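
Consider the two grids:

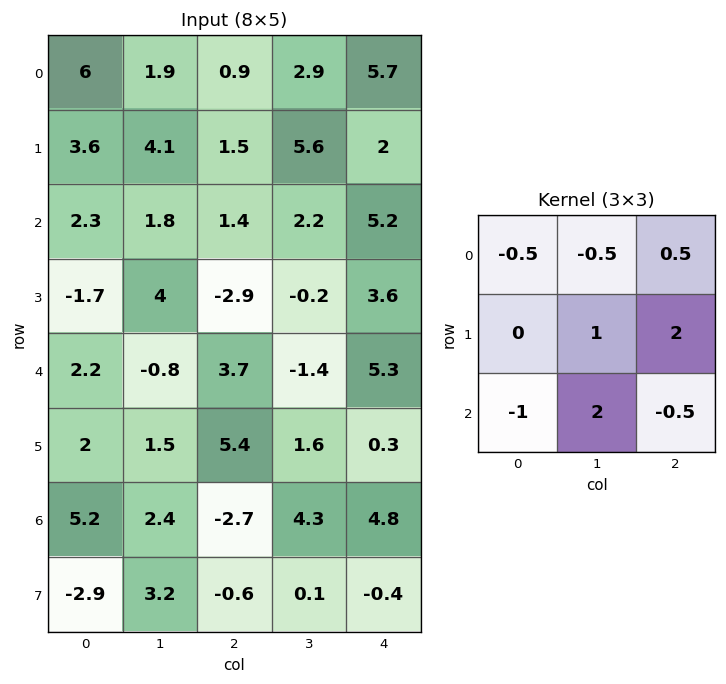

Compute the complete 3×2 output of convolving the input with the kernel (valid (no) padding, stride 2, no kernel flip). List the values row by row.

Output[0,0]: The receptive field on the input at this output position is [6 1.9 0.9 / 3.6 4.1 1.5 / 2.3 1.8 1.4]. Elementwise product with the kernel and sum: 6·-0.5 + 1.9·-0.5 + 0.9·0.5 + 4.1·1 + 1.5·2 + 2.3·-1 + 1.8·2 + 1.4·-0.5.
Output[0,1]: The receptive field on the input at this output position is [0.9 2.9 5.7 / 1.5 5.6 2 / 1.4 2.2 5.2]. Elementwise product with the kernel and sum: 0.9·-0.5 + 2.9·-0.5 + 5.7·0.5 + 5.6·1 + 2·2 + 1.4·-1 + 2.2·2 + 5.2·-0.5.

4.2 10.95
-8.8 -1.35
14.4 12.6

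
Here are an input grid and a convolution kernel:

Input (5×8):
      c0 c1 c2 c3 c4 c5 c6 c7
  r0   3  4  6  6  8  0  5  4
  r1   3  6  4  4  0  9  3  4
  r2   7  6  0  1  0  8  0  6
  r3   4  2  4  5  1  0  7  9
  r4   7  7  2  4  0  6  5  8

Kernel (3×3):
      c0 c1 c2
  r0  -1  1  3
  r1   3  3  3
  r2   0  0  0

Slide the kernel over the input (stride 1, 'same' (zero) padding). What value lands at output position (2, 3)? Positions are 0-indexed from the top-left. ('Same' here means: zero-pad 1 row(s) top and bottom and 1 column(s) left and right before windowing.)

The receptive field on the zero-padded input at this output position is [4 4 0 / 0 1 0 / 4 5 1]. Elementwise product with the kernel and sum: 4·-1 + 4·1 + 0·3 + 0·3 + 1·3 + 0·3.

3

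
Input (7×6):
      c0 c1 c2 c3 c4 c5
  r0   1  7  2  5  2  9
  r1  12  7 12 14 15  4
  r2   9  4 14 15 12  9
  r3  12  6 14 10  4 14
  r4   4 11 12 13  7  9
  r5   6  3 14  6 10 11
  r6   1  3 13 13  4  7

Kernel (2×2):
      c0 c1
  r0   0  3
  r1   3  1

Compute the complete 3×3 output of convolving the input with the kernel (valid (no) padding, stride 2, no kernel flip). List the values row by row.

Output[0,0]: The receptive field on the input at this output position is [1 7 / 12 7]. Elementwise product with the kernel and sum: 7·3 + 12·3 + 7·1.

64 65 76
54 97 53
54 87 68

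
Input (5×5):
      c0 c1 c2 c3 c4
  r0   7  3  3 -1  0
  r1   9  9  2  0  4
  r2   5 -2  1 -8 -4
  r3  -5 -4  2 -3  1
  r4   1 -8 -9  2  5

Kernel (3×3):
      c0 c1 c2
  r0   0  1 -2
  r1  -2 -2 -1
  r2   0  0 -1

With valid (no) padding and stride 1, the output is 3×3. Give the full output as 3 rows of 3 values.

Output[0,0]: The receptive field on the input at this output position is [7 3 3 / 9 9 2 / 5 -2 1]. Elementwise product with the kernel and sum: 3·1 + 3·-2 + 9·-2 + 9·-2 + 2·-1 + 1·-1.
Output[0,1]: The receptive field on the input at this output position is [3 3 -1 / 9 2 0 / -2 1 -8]. Elementwise product with the kernel and sum: 3·1 + -1·-2 + 9·-2 + 2·-2 + 0·-1 + -8·-1.

-42 -9 -5
-4 15 9
21 22 -4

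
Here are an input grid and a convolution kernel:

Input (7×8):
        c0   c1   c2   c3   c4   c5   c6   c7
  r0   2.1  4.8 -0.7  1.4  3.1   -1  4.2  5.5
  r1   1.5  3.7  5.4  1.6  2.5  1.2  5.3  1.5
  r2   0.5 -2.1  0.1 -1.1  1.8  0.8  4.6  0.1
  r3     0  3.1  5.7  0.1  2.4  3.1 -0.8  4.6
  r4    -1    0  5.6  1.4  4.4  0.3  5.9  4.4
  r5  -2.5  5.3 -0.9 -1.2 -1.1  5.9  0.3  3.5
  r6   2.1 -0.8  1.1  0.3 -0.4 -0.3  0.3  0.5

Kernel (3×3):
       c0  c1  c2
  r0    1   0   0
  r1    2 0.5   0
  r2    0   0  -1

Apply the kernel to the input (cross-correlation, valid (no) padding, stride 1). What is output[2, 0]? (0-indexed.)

-3.55

The receptive field on the input at this output position is [0.5 -2.1 0.1 / 0 3.1 5.7 / -1 0 5.6]. Elementwise product with the kernel and sum: 0.5·1 + 0·2 + 3.1·0.5 + 5.6·-1.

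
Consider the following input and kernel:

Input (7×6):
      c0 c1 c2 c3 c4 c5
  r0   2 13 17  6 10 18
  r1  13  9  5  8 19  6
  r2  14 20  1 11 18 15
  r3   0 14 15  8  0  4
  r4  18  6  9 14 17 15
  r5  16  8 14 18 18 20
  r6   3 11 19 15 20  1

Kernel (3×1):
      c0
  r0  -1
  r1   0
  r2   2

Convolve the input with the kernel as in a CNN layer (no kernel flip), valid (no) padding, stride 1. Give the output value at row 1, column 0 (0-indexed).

The receptive field on the input at this output position is [13 / 14 / 0]. Elementwise product with the kernel and sum: 13·-1 + 0·2.

-13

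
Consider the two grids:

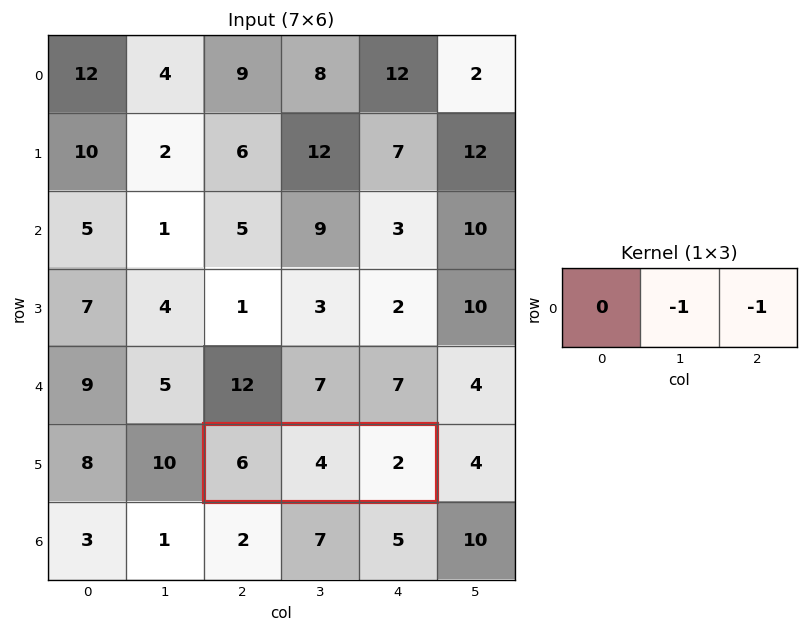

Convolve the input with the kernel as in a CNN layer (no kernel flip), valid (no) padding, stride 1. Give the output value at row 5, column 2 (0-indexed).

-6

The receptive field on the input at this output position is [6 4 2]. Elementwise product with the kernel and sum: 4·-1 + 2·-1.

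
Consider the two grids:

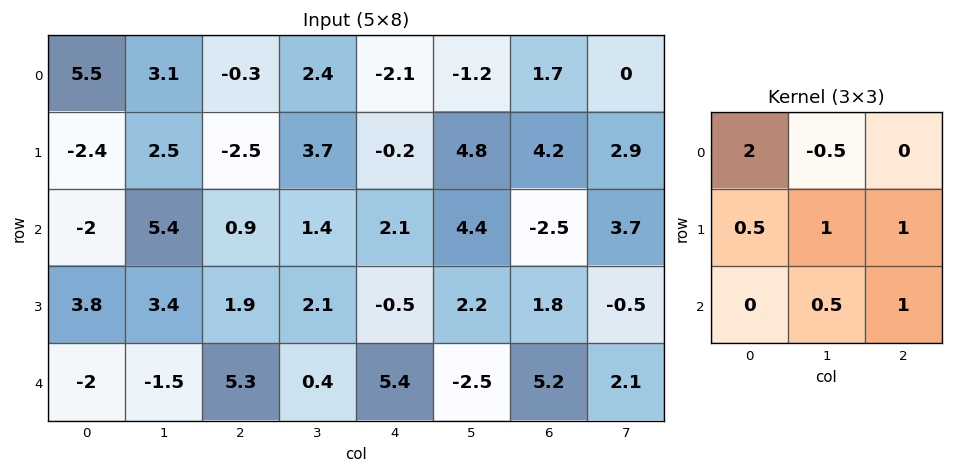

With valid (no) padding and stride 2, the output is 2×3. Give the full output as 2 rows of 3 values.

Output[0,0]: The receptive field on the input at this output position is [5.5 3.1 -0.3 / -2.4 2.5 -2.5 / -2 5.4 0.9]. Elementwise product with the kernel and sum: 5.5·2 + 3.1·-0.5 + -2.4·0.5 + 2.5·1 + -2.5·1 + 5.4·0.5 + 0.9·1.

11.85 3.25 5
5.05 9.25 9.7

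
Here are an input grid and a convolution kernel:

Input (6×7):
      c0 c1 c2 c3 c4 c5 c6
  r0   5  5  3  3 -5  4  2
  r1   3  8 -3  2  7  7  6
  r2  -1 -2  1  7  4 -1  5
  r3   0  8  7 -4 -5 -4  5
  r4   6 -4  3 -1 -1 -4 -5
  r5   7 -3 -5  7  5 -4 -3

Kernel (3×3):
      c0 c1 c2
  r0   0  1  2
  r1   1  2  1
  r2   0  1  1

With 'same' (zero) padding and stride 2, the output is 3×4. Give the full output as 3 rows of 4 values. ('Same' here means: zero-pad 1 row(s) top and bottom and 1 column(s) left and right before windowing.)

Output[0,0]: The receptive field on the zero-padded input at this output position is [0 0 0 / 0 5 5 / 0 3 8]. Elementwise product with the kernel and sum: 0·1 + 0·2 + 0·1 + 5·2 + 5·1 + 3·1 + 8·1.

26 13 11 14
23 11 26 20
28 2 -19 -12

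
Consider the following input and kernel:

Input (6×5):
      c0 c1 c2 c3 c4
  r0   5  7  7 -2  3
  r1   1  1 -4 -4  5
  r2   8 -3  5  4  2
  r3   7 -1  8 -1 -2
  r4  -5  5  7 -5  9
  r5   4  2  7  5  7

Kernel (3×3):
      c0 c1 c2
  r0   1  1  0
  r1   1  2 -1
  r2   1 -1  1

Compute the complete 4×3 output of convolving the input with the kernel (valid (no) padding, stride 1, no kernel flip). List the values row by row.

Output[0,0]: The receptive field on the input at this output position is [5 7 7 / 1 1 -4 / 8 -3 5]. Elementwise product with the kernel and sum: 5·1 + 7·1 + 1·1 + 1·2 + -4·-1 + 8·1 + -3·-1 + 5·1.

35 7 -9
15 -10 10
-1 11 38
13 31 4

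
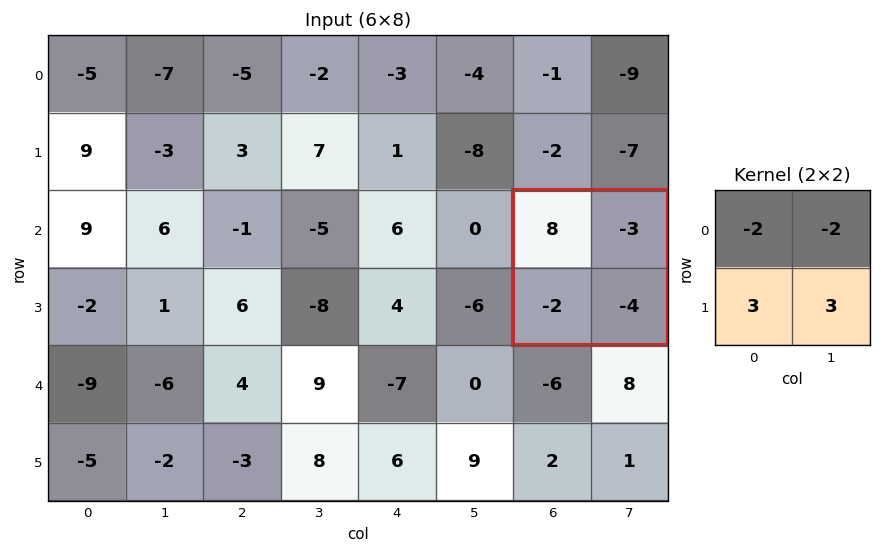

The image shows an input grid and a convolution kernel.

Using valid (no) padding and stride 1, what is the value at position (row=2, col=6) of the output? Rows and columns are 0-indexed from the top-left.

The receptive field on the input at this output position is [8 -3 / -2 -4]. Elementwise product with the kernel and sum: 8·-2 + -3·-2 + -2·3 + -4·3.

-28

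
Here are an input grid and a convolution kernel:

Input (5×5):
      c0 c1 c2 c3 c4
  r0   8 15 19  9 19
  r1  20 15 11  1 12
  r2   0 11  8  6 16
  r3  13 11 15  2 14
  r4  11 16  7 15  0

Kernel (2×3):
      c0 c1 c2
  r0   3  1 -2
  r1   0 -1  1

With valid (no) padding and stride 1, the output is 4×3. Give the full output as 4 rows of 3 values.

-3 36 39
50 52 20
-1 16 10
11 52 4

Output[0,0]: The receptive field on the input at this output position is [8 15 19 / 20 15 11]. Elementwise product with the kernel and sum: 8·3 + 15·1 + 19·-2 + 15·-1 + 11·1.
Output[0,1]: The receptive field on the input at this output position is [15 19 9 / 15 11 1]. Elementwise product with the kernel and sum: 15·3 + 19·1 + 9·-2 + 11·-1 + 1·1.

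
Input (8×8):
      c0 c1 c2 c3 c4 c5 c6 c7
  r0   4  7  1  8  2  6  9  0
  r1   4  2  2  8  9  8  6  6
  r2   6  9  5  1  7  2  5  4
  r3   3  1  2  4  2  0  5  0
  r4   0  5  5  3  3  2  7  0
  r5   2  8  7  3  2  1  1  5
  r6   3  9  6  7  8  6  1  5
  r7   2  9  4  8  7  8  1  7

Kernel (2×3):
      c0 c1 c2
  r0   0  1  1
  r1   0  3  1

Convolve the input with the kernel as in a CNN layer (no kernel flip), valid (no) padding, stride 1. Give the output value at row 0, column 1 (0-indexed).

23

The receptive field on the input at this output position is [7 1 8 / 2 2 8]. Elementwise product with the kernel and sum: 1·1 + 8·1 + 2·3 + 8·1.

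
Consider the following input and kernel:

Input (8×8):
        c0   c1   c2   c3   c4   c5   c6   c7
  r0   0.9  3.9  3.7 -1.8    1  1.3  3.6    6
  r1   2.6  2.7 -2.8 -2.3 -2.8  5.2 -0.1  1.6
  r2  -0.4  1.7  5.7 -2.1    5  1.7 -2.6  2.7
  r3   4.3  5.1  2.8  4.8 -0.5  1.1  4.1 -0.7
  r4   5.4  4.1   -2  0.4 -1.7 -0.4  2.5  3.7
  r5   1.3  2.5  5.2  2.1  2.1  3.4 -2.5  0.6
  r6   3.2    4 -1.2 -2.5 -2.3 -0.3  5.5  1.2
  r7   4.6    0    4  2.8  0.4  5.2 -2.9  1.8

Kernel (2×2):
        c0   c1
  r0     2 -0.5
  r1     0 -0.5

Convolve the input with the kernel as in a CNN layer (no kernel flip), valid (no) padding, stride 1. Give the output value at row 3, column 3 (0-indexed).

10.7

The receptive field on the input at this output position is [4.8 -0.5 / 0.4 -1.7]. Elementwise product with the kernel and sum: 4.8·2 + -0.5·-0.5 + -1.7·-0.5.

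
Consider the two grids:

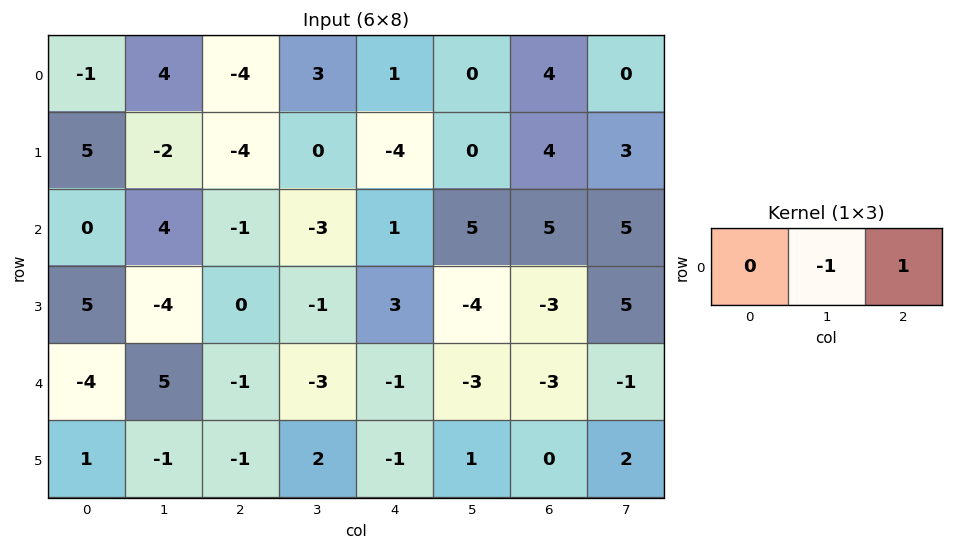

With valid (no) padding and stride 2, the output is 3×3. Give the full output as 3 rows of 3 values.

-8 -2 4
-5 4 0
-6 2 0

Output[0,0]: The receptive field on the input at this output position is [-1 4 -4]. Elementwise product with the kernel and sum: 4·-1 + -4·1.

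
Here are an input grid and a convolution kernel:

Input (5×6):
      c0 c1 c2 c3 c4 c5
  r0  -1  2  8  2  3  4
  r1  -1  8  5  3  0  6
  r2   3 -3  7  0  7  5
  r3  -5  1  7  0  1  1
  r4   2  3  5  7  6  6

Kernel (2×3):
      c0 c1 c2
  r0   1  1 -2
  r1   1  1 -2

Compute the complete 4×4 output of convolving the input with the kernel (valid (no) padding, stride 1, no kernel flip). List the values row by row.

-18 13 12 -12
-17 11 1 -12
-32 12 -2 -4
-23 2 5 0

Output[0,0]: The receptive field on the input at this output position is [-1 2 8 / -1 8 5]. Elementwise product with the kernel and sum: -1·1 + 2·1 + 8·-2 + -1·1 + 8·1 + 5·-2.
Output[0,1]: The receptive field on the input at this output position is [2 8 2 / 8 5 3]. Elementwise product with the kernel and sum: 2·1 + 8·1 + 2·-2 + 8·1 + 5·1 + 3·-2.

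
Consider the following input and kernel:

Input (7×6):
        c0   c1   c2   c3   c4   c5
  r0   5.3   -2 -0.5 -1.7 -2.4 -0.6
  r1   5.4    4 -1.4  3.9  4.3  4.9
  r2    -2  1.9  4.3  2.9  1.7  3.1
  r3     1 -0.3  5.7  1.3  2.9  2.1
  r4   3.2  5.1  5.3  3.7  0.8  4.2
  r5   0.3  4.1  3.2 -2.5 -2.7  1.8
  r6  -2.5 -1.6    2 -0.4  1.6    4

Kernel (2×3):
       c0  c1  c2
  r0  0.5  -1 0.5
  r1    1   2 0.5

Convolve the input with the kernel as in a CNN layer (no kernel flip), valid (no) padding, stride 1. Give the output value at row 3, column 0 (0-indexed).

19.7

The receptive field on the input at this output position is [1 -0.3 5.7 / 3.2 5.1 5.3]. Elementwise product with the kernel and sum: 1·0.5 + -0.3·-1 + 5.7·0.5 + 3.2·1 + 5.1·2 + 5.3·0.5.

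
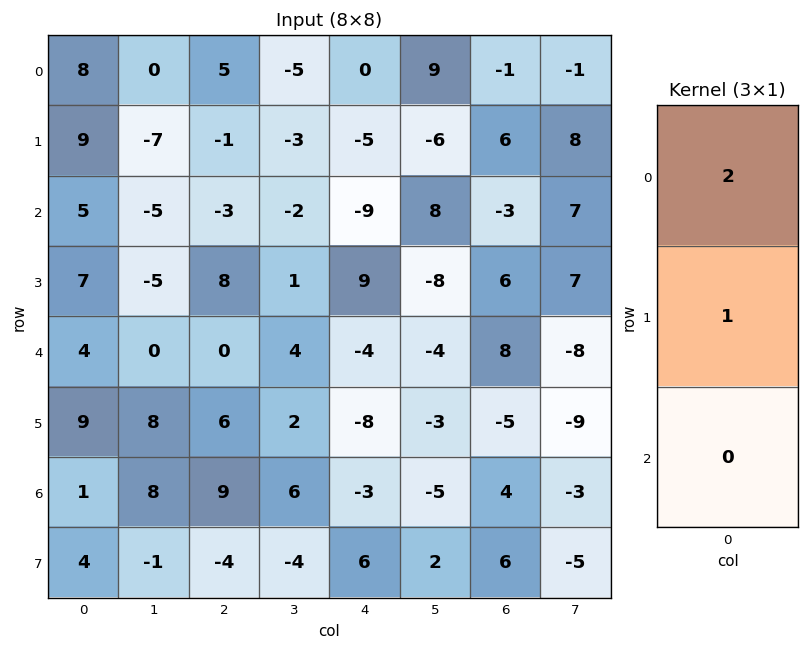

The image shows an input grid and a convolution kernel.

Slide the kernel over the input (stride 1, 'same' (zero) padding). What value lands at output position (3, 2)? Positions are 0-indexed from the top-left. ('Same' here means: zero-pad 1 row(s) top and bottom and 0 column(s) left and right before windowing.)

2

The receptive field on the zero-padded input at this output position is [-3 / 8 / 0]. Elementwise product with the kernel and sum: -3·2 + 8·1.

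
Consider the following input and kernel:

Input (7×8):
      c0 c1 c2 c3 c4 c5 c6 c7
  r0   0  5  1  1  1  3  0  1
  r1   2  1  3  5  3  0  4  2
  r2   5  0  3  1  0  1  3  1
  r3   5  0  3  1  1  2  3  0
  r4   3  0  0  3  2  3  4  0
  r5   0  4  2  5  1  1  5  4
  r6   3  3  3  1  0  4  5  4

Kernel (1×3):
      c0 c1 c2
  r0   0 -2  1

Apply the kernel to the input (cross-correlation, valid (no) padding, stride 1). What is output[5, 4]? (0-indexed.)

3

The receptive field on the input at this output position is [1 1 5]. Elementwise product with the kernel and sum: 1·-2 + 5·1.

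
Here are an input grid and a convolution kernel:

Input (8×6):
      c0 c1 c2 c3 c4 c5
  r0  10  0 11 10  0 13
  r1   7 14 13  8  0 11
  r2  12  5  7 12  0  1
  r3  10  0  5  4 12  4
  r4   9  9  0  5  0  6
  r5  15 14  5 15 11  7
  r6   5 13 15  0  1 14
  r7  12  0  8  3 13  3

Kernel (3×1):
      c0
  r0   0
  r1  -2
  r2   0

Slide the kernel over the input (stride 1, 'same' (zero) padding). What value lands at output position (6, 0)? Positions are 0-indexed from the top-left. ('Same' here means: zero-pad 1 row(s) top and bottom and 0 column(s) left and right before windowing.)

The receptive field on the zero-padded input at this output position is [15 / 5 / 12]. Elementwise product with the kernel and sum: 5·-2.

-10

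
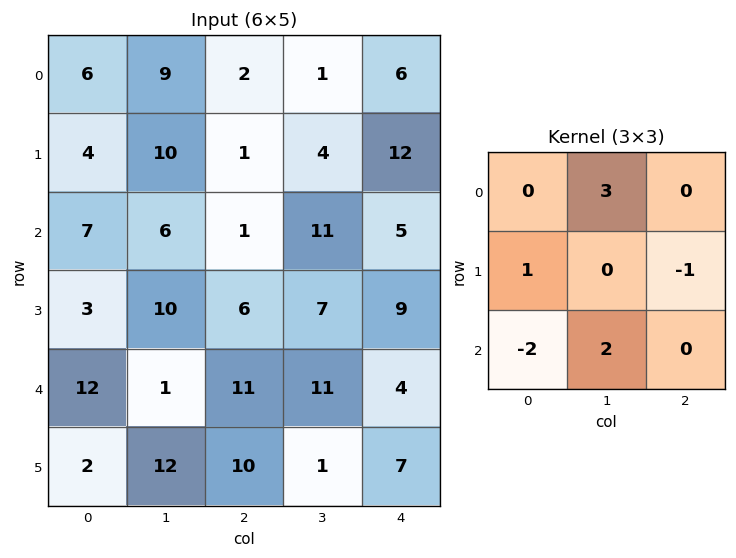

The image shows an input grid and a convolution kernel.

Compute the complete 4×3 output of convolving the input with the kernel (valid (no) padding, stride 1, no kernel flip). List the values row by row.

Output[0,0]: The receptive field on the input at this output position is [6 9 2 / 4 10 1 / 7 6 1]. Elementwise product with the kernel and sum: 9·3 + 4·1 + 1·-1 + 7·-2 + 6·2.
Output[0,1]: The receptive field on the input at this output position is [9 2 1 / 10 1 4 / 6 1 11]. Elementwise product with the kernel and sum: 2·3 + 10·1 + 4·-1 + 6·-2 + 1·2.

28 2 12
50 -10 10
-7 26 30
51 4 10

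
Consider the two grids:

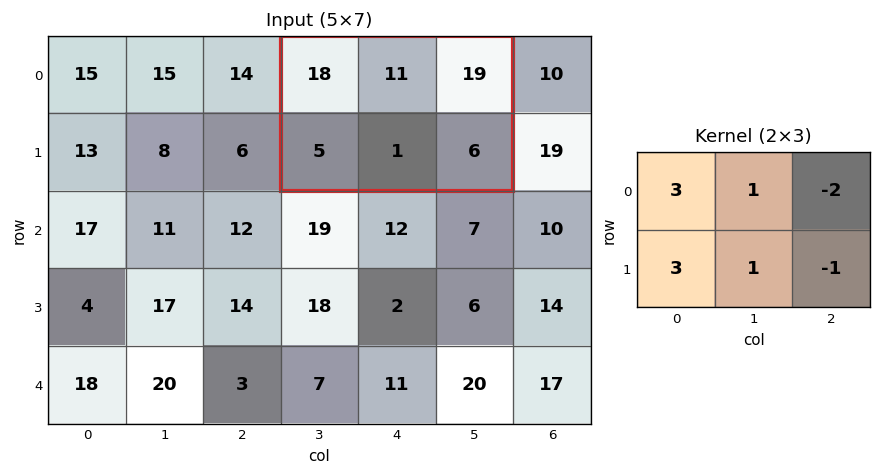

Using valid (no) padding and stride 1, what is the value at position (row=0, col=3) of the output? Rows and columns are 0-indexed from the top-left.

37

The receptive field on the input at this output position is [18 11 19 / 5 1 6]. Elementwise product with the kernel and sum: 18·3 + 11·1 + 19·-2 + 5·3 + 1·1 + 6·-1.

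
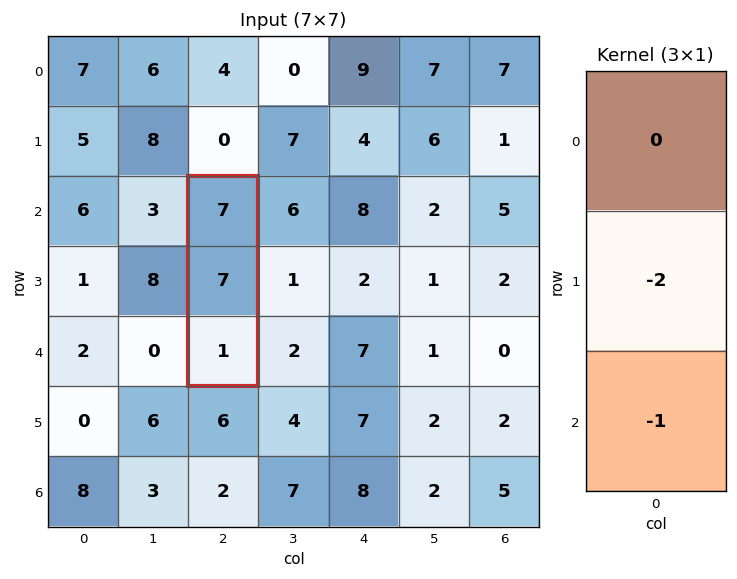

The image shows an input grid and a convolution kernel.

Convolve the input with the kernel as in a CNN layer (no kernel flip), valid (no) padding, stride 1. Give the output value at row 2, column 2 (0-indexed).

The receptive field on the input at this output position is [7 / 7 / 1]. Elementwise product with the kernel and sum: 7·-2 + 1·-1.

-15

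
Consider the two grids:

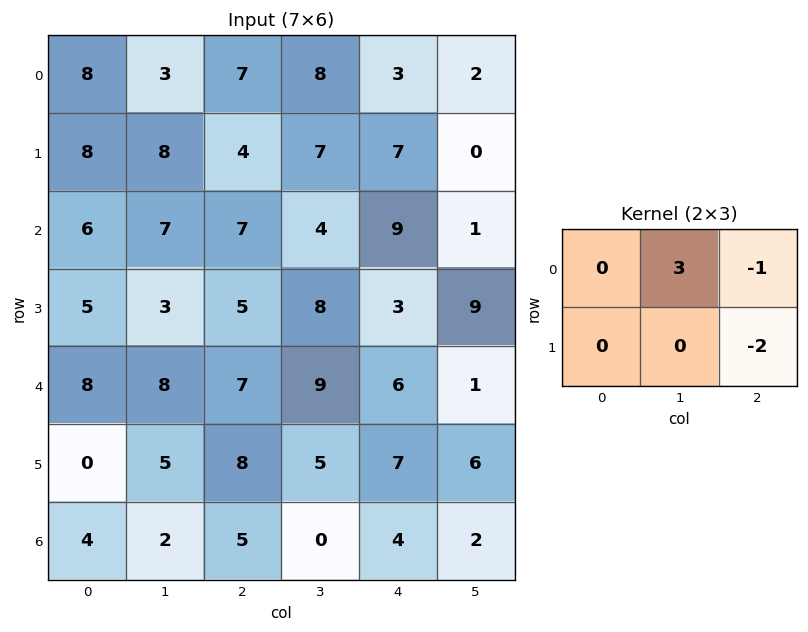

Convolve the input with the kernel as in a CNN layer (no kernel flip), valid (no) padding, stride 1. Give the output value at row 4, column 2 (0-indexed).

The receptive field on the input at this output position is [7 9 6 / 8 5 7]. Elementwise product with the kernel and sum: 9·3 + 6·-1 + 7·-2.

7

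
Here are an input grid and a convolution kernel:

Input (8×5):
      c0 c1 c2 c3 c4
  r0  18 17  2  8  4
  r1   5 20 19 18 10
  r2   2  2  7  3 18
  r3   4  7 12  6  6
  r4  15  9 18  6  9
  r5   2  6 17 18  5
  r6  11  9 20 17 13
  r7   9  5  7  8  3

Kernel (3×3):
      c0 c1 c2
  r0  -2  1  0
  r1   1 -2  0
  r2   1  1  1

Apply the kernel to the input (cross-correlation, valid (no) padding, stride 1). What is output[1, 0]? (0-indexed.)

31

The receptive field on the input at this output position is [5 20 19 / 2 2 7 / 4 7 12]. Elementwise product with the kernel and sum: 5·-2 + 20·1 + 2·1 + 2·-2 + 4·1 + 7·1 + 12·1.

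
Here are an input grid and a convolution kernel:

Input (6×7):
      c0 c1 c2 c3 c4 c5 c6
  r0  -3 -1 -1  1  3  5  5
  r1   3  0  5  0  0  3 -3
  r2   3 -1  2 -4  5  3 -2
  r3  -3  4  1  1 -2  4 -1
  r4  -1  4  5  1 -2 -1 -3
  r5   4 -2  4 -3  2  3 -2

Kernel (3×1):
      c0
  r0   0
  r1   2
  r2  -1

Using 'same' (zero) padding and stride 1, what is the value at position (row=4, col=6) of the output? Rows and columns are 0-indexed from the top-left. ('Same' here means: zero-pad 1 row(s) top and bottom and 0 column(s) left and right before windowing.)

-4

The receptive field on the zero-padded input at this output position is [-1 / -3 / -2]. Elementwise product with the kernel and sum: -3·2 + -2·-1.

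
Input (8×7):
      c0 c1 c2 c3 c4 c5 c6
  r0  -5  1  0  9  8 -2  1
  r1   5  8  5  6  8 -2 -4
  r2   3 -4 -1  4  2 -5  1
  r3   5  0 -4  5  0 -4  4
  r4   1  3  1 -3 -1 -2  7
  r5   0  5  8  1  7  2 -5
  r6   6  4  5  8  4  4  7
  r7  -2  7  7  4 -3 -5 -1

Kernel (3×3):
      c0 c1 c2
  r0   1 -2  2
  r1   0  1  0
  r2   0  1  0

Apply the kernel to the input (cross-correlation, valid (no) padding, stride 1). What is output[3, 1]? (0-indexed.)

The receptive field on the input at this output position is [0 -4 5 / 3 1 -3 / 5 8 1]. Elementwise product with the kernel and sum: 0·1 + -4·-2 + 5·2 + 1·1 + 8·1.

27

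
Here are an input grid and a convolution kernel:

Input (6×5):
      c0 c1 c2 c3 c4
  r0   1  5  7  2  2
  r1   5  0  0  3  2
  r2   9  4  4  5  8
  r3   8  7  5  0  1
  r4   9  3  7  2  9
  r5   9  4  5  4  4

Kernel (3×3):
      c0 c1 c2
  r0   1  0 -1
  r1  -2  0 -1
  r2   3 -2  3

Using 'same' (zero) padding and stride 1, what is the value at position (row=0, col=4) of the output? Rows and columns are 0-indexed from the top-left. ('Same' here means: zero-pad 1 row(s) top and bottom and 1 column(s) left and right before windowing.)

The receptive field on the zero-padded input at this output position is [0 0 0 / 2 2 0 / 3 2 0]. Elementwise product with the kernel and sum: 0·1 + 0·-1 + 2·-2 + 0·-1 + 3·3 + 2·-2 + 0·3.

1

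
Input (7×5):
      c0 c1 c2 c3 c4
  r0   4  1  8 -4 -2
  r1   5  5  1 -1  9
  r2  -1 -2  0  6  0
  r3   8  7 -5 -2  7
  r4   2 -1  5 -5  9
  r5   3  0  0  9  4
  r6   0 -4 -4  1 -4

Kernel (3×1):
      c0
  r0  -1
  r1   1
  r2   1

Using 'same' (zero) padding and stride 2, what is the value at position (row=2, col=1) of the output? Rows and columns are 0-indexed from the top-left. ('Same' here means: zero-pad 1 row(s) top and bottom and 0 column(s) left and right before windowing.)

The receptive field on the zero-padded input at this output position is [-5 / 5 / 0]. Elementwise product with the kernel and sum: -5·-1 + 5·1 + 0·1.

10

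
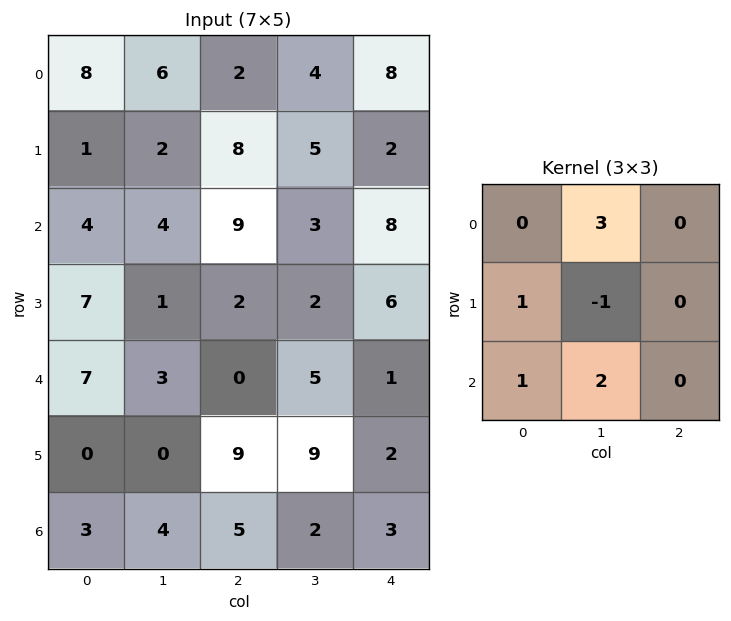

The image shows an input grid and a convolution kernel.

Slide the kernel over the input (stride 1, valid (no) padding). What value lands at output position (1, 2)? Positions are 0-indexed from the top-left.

The receptive field on the input at this output position is [8 5 2 / 9 3 8 / 2 2 6]. Elementwise product with the kernel and sum: 5·3 + 9·1 + 3·-1 + 2·1 + 2·2.

27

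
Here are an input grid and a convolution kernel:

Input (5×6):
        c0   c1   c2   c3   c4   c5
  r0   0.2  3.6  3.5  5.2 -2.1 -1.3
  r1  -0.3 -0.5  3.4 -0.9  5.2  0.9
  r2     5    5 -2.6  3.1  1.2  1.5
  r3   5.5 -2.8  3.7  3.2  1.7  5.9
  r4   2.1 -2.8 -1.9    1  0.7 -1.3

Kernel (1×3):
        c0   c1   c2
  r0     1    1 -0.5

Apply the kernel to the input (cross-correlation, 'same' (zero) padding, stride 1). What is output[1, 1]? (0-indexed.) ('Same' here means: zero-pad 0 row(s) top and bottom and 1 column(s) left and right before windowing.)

The receptive field on the zero-padded input at this output position is [-0.3 -0.5 3.4]. Elementwise product with the kernel and sum: -0.3·1 + -0.5·1 + 3.4·-0.5.

-2.5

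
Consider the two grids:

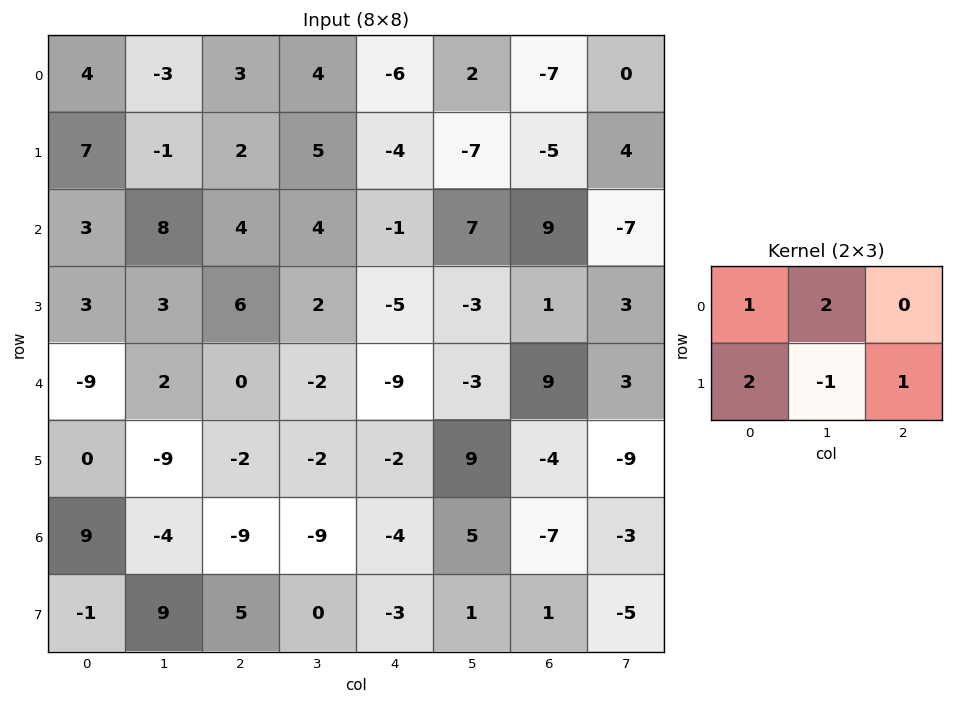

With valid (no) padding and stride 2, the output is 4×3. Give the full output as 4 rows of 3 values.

Output[0,0]: The receptive field on the input at this output position is [4 -3 3 / 7 -1 2]. Elementwise product with the kernel and sum: 4·1 + -3·2 + 7·2 + -1·-1 + 2·1.
Output[0,1]: The receptive field on the input at this output position is [3 4 -6 / 2 5 -4]. Elementwise product with the kernel and sum: 3·1 + 4·2 + 2·2 + 5·-1 + -4·1.

15 6 -8
28 17 7
2 -8 -32
-5 -20 0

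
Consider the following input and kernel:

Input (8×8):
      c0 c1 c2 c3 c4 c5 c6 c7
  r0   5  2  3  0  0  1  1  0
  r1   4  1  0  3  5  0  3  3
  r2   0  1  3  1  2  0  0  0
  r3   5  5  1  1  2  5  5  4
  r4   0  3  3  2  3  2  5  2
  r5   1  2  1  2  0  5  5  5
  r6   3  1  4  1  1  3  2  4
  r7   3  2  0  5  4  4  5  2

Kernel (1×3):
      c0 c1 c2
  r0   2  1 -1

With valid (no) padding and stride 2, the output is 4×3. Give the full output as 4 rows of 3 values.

Output[0,0]: The receptive field on the input at this output position is [5 2 3]. Elementwise product with the kernel and sum: 5·2 + 2·1 + 3·-1.

9 6 0
-2 5 4
0 5 3
3 8 3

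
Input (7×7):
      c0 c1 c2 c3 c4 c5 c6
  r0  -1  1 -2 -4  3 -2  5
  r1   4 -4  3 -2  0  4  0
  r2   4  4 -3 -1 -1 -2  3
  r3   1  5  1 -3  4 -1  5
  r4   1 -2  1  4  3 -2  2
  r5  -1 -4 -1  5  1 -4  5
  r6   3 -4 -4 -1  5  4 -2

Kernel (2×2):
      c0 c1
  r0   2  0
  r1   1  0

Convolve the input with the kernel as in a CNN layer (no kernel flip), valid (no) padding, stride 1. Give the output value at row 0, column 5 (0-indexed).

0

The receptive field on the input at this output position is [-2 5 / 4 0]. Elementwise product with the kernel and sum: -2·2 + 4·1.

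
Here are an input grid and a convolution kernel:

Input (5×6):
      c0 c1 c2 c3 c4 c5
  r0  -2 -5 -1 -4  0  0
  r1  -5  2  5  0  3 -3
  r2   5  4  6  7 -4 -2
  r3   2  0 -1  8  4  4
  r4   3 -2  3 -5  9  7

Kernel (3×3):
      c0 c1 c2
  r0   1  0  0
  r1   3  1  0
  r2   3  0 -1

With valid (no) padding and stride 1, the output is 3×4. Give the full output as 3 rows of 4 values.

Output[0,0]: The receptive field on the input at this output position is [-2 -5 -1 / -5 2 5 / 5 4 6]. Elementwise product with the kernel and sum: -2·1 + -5·3 + 2·1 + 5·3 + 6·-1.
Output[0,1]: The receptive field on the input at this output position is [-5 -1 -4 / 2 5 0 / 4 6 7]. Elementwise product with the kernel and sum: -5·1 + 2·3 + 5·1 + 4·3 + 7·-1.

-6 11 36 22
21 12 23 37
17 2 11 13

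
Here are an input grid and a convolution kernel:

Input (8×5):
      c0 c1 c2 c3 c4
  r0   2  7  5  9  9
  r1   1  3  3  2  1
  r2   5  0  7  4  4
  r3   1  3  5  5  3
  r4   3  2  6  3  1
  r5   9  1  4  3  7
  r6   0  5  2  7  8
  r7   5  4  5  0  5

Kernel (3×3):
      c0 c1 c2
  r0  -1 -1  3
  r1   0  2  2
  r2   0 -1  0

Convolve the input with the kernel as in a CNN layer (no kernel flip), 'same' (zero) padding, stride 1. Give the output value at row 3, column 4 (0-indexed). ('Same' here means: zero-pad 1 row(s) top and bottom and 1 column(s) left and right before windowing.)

-3

The receptive field on the zero-padded input at this output position is [4 4 0 / 5 3 0 / 3 1 0]. Elementwise product with the kernel and sum: 4·-1 + 4·-1 + 0·3 + 3·2 + 0·2 + 1·-1.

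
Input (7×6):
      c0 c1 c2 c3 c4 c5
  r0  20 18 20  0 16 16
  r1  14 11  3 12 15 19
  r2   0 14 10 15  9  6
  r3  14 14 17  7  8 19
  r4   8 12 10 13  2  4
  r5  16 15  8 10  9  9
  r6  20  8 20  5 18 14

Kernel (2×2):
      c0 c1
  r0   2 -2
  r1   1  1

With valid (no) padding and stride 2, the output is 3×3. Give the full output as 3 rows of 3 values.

29 55 34
0 14 33
23 12 14

Output[0,0]: The receptive field on the input at this output position is [20 18 / 14 11]. Elementwise product with the kernel and sum: 20·2 + 18·-2 + 14·1 + 11·1.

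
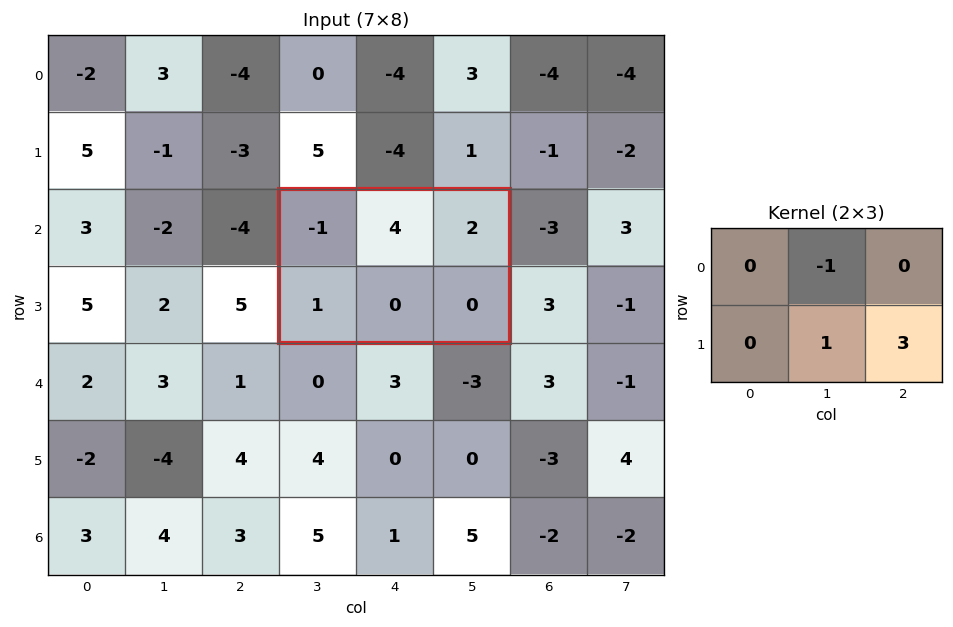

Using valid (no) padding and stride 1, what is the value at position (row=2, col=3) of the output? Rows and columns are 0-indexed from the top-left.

-4

The receptive field on the input at this output position is [-1 4 2 / 1 0 0]. Elementwise product with the kernel and sum: 4·-1 + 0·1 + 0·3.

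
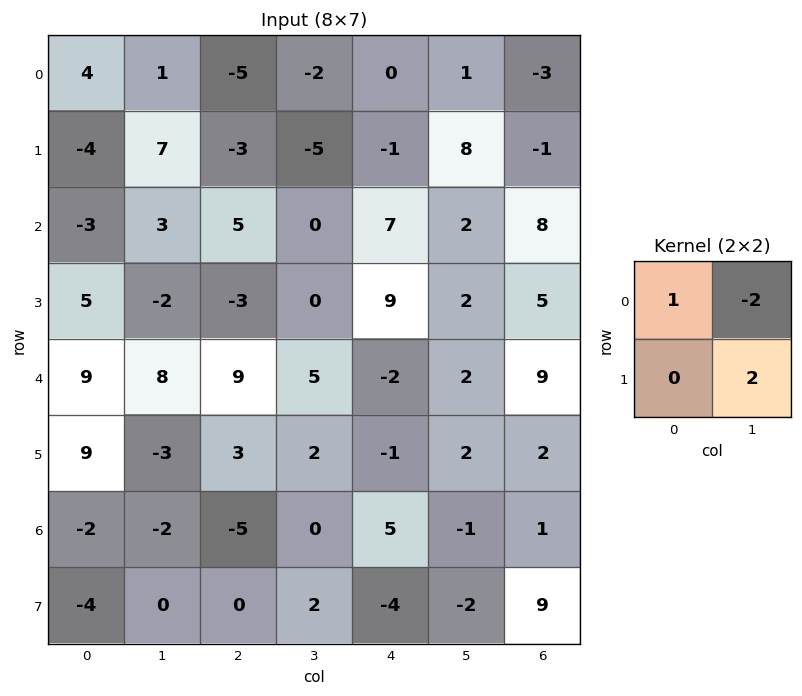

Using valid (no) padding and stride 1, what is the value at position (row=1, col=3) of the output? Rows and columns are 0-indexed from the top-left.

11

The receptive field on the input at this output position is [-5 -1 / 0 7]. Elementwise product with the kernel and sum: -5·1 + -1·-2 + 7·2.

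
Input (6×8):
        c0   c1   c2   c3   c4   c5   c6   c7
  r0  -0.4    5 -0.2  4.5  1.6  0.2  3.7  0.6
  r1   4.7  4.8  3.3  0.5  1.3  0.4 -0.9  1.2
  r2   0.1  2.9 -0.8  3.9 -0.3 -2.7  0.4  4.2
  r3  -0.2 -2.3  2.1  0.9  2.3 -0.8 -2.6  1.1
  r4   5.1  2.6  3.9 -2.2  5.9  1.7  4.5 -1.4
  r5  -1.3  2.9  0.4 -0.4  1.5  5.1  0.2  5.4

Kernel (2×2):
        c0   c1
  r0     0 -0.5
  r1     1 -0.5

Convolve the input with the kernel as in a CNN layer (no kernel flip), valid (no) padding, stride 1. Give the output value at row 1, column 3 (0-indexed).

3.4

The receptive field on the input at this output position is [0.5 1.3 / 3.9 -0.3]. Elementwise product with the kernel and sum: 1.3·-0.5 + 3.9·1 + -0.3·-0.5.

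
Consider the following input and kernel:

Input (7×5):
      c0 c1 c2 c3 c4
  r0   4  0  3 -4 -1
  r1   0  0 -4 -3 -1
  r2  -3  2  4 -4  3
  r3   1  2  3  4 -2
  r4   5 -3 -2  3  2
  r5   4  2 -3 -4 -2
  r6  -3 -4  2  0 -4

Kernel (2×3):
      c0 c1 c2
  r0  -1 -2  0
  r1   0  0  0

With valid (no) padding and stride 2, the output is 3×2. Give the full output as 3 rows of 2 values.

-4 5
-1 4
1 -4

Output[0,0]: The receptive field on the input at this output position is [4 0 3 / 0 0 -4]. Elementwise product with the kernel and sum: 4·-1 + 0·-2.
Output[0,1]: The receptive field on the input at this output position is [3 -4 -1 / -4 -3 -1]. Elementwise product with the kernel and sum: 3·-1 + -4·-2.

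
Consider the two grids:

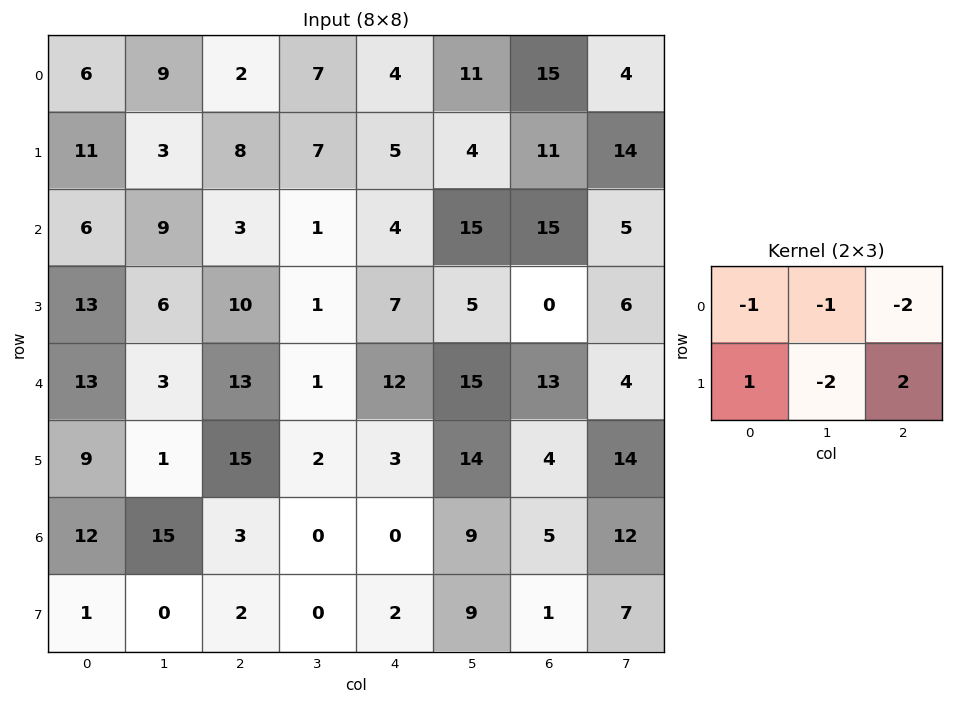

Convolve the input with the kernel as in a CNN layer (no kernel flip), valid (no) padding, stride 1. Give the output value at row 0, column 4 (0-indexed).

The receptive field on the input at this output position is [4 11 15 / 5 4 11]. Elementwise product with the kernel and sum: 4·-1 + 11·-1 + 15·-2 + 5·1 + 4·-2 + 11·2.

-26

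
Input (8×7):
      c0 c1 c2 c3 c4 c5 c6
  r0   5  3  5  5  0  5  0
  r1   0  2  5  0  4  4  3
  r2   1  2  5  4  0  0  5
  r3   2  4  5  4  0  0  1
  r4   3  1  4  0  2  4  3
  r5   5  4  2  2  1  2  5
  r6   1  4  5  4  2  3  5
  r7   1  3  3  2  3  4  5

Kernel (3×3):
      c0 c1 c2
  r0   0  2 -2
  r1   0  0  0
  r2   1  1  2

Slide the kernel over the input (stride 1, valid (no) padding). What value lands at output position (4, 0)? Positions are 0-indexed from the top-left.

The receptive field on the input at this output position is [3 1 4 / 5 4 2 / 1 4 5]. Elementwise product with the kernel and sum: 1·2 + 4·-2 + 1·1 + 4·1 + 5·2.

9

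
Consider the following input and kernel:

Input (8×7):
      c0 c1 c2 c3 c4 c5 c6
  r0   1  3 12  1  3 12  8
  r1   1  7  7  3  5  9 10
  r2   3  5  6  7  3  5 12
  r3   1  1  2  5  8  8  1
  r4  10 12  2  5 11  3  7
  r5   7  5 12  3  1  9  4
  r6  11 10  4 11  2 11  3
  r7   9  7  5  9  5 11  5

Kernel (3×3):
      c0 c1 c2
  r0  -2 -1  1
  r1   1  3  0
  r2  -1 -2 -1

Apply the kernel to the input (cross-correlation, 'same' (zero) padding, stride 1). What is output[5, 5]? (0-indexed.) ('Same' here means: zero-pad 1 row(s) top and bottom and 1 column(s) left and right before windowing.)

-17

The receptive field on the zero-padded input at this output position is [11 3 7 / 1 9 4 / 2 11 3]. Elementwise product with the kernel and sum: 11·-2 + 3·-1 + 7·1 + 1·1 + 9·3 + 2·-1 + 11·-2 + 3·-1.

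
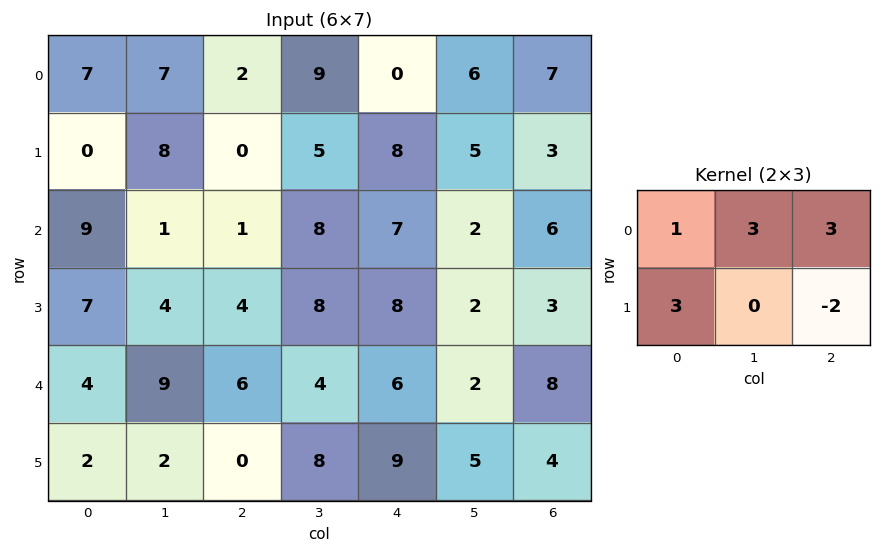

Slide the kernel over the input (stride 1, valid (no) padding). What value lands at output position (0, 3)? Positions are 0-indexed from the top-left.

The receptive field on the input at this output position is [9 0 6 / 5 8 5]. Elementwise product with the kernel and sum: 9·1 + 0·3 + 6·3 + 5·3 + 5·-2.

32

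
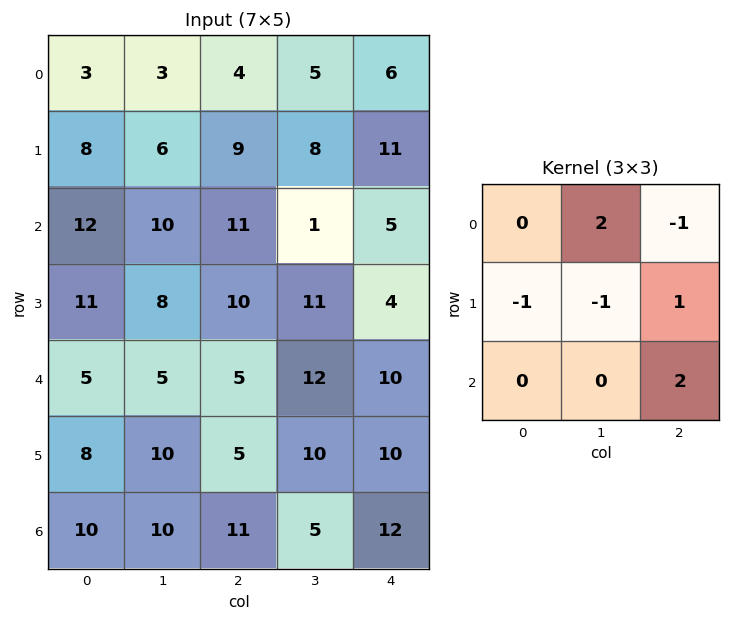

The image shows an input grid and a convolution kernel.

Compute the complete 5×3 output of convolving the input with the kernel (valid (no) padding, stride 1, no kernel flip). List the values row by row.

Output[0,0]: The receptive field on the input at this output position is [3 3 4 / 8 6 9 / 12 10 11]. Elementwise product with the kernel and sum: 3·2 + 4·-1 + 8·-1 + 6·-1 + 9·1 + 11·2.

19 -2 8
12 12 6
10 38 0
11 31 31
14 3 33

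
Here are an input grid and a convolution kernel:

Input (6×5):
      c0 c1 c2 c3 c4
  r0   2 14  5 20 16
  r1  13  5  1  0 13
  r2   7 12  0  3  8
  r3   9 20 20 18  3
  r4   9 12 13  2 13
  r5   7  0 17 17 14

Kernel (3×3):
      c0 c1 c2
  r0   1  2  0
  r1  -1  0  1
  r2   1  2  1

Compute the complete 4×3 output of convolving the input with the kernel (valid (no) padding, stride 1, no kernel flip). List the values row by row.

49 34 71
85 76 68
88 50 19
77 101 121

Output[0,0]: The receptive field on the input at this output position is [2 14 5 / 13 5 1 / 7 12 0]. Elementwise product with the kernel and sum: 2·1 + 14·2 + 13·-1 + 1·1 + 7·1 + 12·2 + 0·1.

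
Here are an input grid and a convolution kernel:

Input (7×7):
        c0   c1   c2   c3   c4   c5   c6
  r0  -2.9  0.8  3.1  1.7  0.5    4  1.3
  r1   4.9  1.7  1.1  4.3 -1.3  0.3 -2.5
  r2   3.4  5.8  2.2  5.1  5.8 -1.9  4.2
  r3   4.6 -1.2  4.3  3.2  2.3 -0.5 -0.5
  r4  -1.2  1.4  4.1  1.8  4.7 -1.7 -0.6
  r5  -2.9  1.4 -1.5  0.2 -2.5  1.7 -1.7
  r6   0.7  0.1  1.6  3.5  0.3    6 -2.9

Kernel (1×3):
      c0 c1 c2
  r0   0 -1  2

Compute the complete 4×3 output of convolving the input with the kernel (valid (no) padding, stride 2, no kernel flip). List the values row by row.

Output[0,0]: The receptive field on the input at this output position is [-2.9 0.8 3.1]. Elementwise product with the kernel and sum: 0.8·-1 + 3.1·2.

5.4 -0.7 -1.4
-1.4 6.5 10.3
6.8 7.6 0.5
3.1 -2.9 -11.8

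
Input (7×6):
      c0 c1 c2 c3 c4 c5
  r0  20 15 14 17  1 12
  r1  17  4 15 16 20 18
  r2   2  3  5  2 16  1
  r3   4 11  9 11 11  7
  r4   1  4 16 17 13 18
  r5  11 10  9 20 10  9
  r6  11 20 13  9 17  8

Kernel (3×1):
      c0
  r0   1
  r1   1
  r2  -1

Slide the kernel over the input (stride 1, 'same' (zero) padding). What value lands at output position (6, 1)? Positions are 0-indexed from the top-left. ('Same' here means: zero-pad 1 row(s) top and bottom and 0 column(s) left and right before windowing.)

The receptive field on the zero-padded input at this output position is [10 / 20 / 0]. Elementwise product with the kernel and sum: 10·1 + 20·1 + 0·-1.

30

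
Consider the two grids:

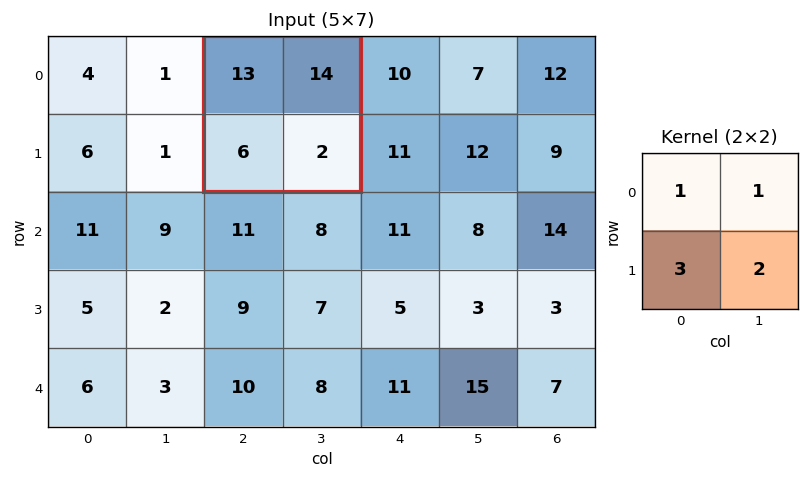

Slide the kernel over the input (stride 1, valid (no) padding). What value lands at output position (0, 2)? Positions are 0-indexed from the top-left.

49

The receptive field on the input at this output position is [13 14 / 6 2]. Elementwise product with the kernel and sum: 13·1 + 14·1 + 6·3 + 2·2.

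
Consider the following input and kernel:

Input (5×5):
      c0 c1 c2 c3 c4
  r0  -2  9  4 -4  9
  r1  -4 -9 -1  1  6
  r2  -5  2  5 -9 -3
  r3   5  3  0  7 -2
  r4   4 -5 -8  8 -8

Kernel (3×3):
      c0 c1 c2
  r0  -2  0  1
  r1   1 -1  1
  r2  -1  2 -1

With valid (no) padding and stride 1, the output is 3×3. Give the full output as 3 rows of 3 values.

Output[0,0]: The receptive field on the input at this output position is [-2 9 4 / -4 -9 -1 / -5 2 5]. Elementwise product with the kernel and sum: -2·-2 + 4·1 + -4·1 + -9·-1 + -1·1 + -5·-1 + 2·2 + 5·-1.
Output[0,1]: The receptive field on the input at this output position is [9 4 -4 / -9 -1 1 / 2 5 -9]. Elementwise product with the kernel and sum: 9·-2 + -4·1 + -9·1 + -1·-1 + 1·1 + 2·-1 + 5·2 + -9·-1.

16 -12 -15
6 -3 35
11 -22 10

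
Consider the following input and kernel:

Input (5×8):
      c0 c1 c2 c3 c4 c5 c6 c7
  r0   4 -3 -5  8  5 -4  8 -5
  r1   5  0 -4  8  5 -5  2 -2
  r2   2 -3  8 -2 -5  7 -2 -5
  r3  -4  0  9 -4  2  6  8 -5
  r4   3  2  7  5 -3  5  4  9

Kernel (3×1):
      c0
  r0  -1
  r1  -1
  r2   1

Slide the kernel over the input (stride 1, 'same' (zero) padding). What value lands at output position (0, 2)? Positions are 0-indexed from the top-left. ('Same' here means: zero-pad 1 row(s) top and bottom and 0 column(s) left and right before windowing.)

The receptive field on the zero-padded input at this output position is [0 / -5 / -4]. Elementwise product with the kernel and sum: 0·-1 + -5·-1 + -4·1.

1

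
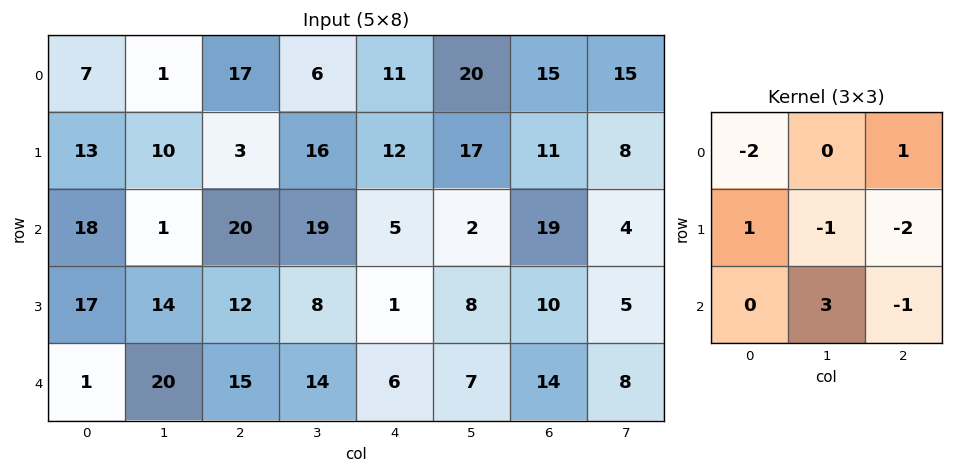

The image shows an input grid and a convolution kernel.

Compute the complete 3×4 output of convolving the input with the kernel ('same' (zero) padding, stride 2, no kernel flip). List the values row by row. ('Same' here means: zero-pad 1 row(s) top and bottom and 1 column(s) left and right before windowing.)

20 -35 -26 0
27 -33 -10 -26
-27 -43 -14 -34

Output[0,0]: The receptive field on the zero-padded input at this output position is [0 0 0 / 0 7 1 / 0 13 10]. Elementwise product with the kernel and sum: 0·-2 + 0·1 + 0·1 + 7·-1 + 1·-2 + 13·3 + 10·-1.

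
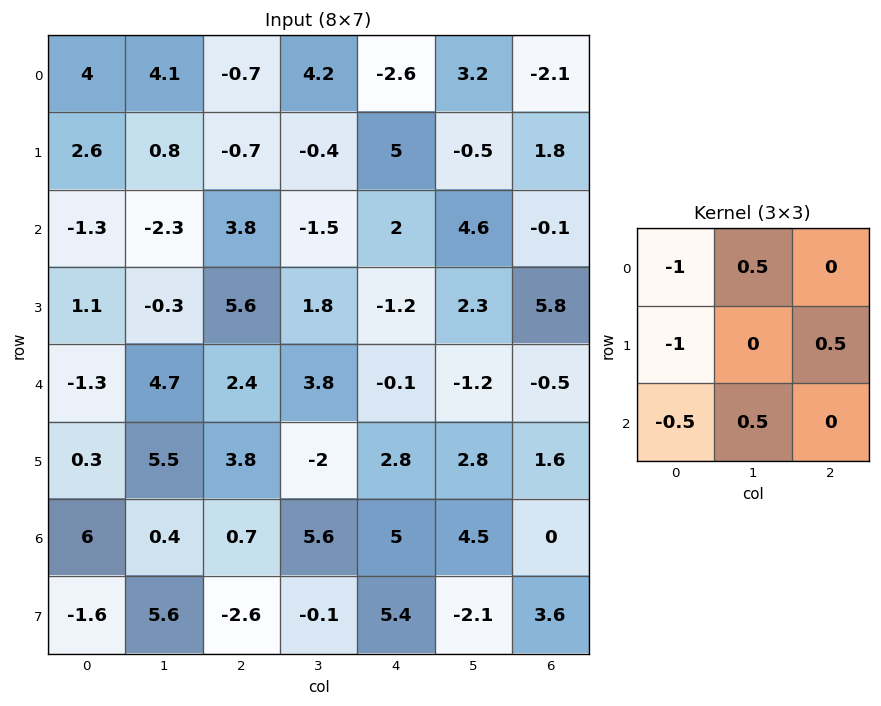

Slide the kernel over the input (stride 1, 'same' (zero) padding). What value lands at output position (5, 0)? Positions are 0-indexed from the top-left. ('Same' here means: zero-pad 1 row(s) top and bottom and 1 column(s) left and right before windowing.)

5.1

The receptive field on the zero-padded input at this output position is [0 -1.3 4.7 / 0 0.3 5.5 / 0 6 0.4]. Elementwise product with the kernel and sum: 0·-1 + -1.3·0.5 + 0·-1 + 5.5·0.5 + 0·-0.5 + 6·0.5.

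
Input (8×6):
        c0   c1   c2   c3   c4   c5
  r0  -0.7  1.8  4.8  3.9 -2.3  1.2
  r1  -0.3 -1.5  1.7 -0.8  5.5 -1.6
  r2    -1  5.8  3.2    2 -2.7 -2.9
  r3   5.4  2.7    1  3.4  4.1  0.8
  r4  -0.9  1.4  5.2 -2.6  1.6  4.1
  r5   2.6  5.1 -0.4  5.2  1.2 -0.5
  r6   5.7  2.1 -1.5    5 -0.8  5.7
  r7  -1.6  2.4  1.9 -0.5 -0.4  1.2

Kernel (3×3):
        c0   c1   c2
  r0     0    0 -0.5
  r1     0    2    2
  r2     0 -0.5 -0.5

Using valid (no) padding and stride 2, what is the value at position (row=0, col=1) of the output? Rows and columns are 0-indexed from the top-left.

10.9

The receptive field on the input at this output position is [4.8 3.9 -2.3 / 1.7 -0.8 5.5 / 3.2 2 -2.7]. Elementwise product with the kernel and sum: -2.3·-0.5 + -0.8·2 + 5.5·2 + 2·-0.5 + -2.7·-0.5.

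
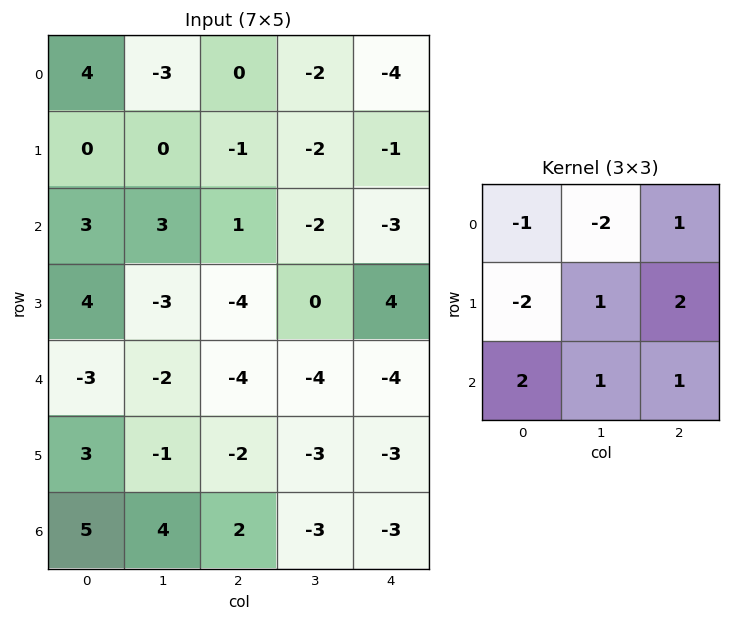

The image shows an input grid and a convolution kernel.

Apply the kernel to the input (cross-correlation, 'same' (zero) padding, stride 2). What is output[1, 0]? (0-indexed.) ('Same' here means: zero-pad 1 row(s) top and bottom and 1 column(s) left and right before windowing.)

The receptive field on the zero-padded input at this output position is [0 0 0 / 0 3 3 / 0 4 -3]. Elementwise product with the kernel and sum: 0·-1 + 0·-2 + 0·1 + 0·-2 + 3·1 + 3·2 + 0·2 + 4·1 + -3·1.

10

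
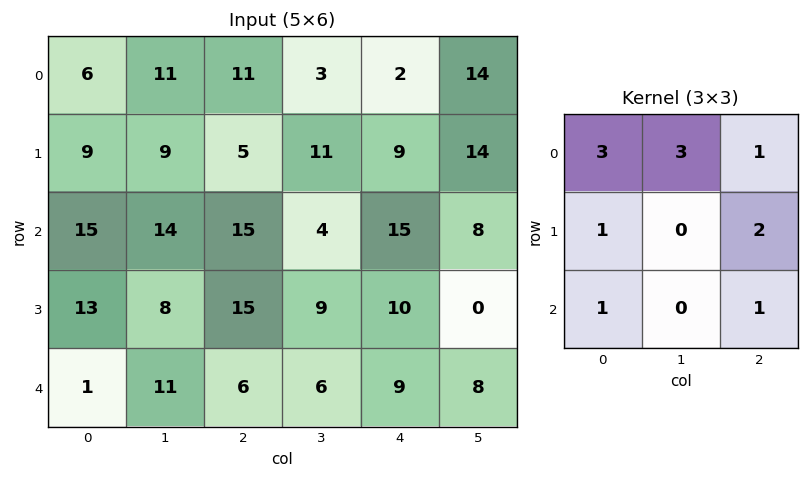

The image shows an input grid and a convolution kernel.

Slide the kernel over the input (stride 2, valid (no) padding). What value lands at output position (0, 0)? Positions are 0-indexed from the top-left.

The receptive field on the input at this output position is [6 11 11 / 9 9 5 / 15 14 15]. Elementwise product with the kernel and sum: 6·3 + 11·3 + 11·1 + 9·1 + 5·2 + 15·1 + 15·1.

111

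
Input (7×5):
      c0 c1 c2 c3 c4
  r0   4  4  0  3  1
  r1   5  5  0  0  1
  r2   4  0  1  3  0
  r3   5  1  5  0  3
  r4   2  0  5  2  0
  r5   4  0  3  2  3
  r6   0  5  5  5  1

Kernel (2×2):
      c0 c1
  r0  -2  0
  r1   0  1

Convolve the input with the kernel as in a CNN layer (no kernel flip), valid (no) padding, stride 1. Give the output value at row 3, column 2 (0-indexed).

The receptive field on the input at this output position is [5 0 / 5 2]. Elementwise product with the kernel and sum: 5·-2 + 2·1.

-8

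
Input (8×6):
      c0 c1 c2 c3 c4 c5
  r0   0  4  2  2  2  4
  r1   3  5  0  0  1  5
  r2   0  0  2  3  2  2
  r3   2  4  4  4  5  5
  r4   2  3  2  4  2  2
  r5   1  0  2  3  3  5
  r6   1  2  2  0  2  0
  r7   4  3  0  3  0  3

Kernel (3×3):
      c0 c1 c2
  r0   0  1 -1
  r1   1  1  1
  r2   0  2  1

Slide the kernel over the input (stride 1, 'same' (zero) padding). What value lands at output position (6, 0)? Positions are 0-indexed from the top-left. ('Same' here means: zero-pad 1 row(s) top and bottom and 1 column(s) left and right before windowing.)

The receptive field on the zero-padded input at this output position is [0 1 0 / 0 1 2 / 0 4 3]. Elementwise product with the kernel and sum: 1·1 + 0·-1 + 0·1 + 1·1 + 2·1 + 4·2 + 3·1.

15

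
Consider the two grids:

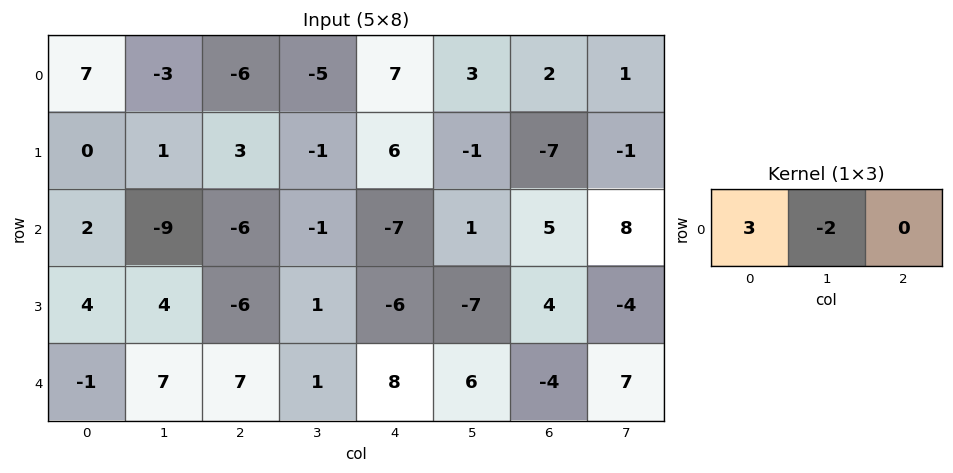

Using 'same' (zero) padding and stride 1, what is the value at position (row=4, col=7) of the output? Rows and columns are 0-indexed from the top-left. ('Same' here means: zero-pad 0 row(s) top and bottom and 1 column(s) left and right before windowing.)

The receptive field on the zero-padded input at this output position is [-4 7 0]. Elementwise product with the kernel and sum: -4·3 + 7·-2.

-26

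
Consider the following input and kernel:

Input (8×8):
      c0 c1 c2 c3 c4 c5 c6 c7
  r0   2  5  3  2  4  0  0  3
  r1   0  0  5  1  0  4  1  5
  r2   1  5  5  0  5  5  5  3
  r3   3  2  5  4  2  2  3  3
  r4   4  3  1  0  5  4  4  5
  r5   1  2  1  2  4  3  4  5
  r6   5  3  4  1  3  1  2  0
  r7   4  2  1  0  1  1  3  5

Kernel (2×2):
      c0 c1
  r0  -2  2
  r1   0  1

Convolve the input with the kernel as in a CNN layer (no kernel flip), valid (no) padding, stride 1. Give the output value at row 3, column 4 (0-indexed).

The receptive field on the input at this output position is [2 2 / 5 4]. Elementwise product with the kernel and sum: 2·-2 + 2·2 + 4·1.

4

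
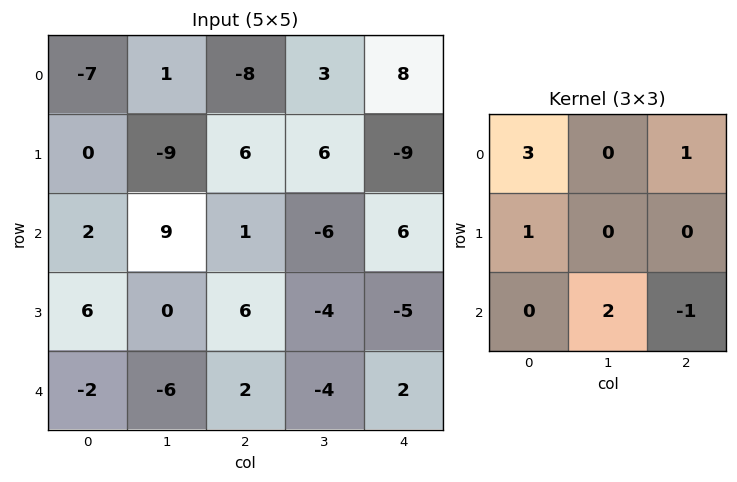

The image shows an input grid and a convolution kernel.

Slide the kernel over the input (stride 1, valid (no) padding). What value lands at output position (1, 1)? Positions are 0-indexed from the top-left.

The receptive field on the input at this output position is [-9 6 6 / 9 1 -6 / 0 6 -4]. Elementwise product with the kernel and sum: -9·3 + 6·1 + 9·1 + 6·2 + -4·-1.

4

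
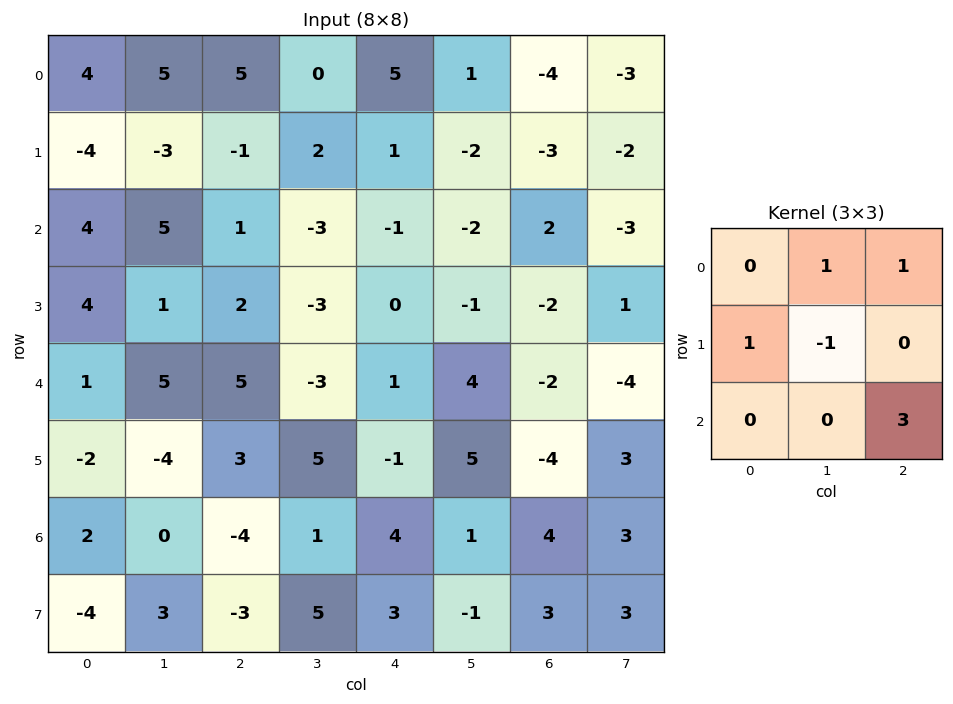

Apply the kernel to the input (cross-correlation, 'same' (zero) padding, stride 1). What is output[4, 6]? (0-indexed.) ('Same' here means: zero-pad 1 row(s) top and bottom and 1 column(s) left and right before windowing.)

14

The receptive field on the zero-padded input at this output position is [-1 -2 1 / 4 -2 -4 / 5 -4 3]. Elementwise product with the kernel and sum: -2·1 + 1·1 + 4·1 + -2·-1 + 3·3.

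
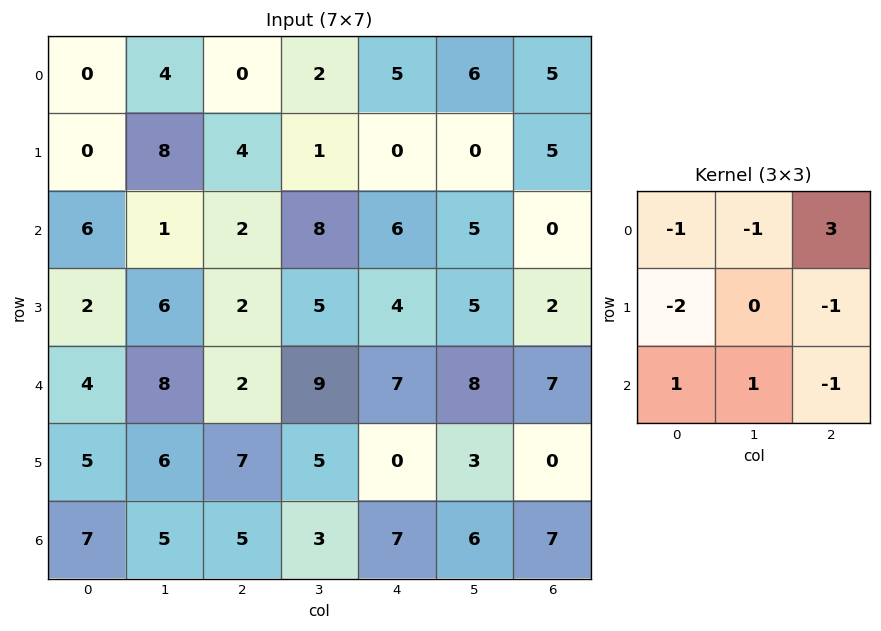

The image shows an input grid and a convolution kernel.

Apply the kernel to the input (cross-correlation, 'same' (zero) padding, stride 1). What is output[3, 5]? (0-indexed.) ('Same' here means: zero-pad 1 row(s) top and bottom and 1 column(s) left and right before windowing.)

-13

The receptive field on the zero-padded input at this output position is [6 5 0 / 4 5 2 / 7 8 7]. Elementwise product with the kernel and sum: 6·-1 + 5·-1 + 0·3 + 4·-2 + 2·-1 + 7·1 + 8·1 + 7·-1.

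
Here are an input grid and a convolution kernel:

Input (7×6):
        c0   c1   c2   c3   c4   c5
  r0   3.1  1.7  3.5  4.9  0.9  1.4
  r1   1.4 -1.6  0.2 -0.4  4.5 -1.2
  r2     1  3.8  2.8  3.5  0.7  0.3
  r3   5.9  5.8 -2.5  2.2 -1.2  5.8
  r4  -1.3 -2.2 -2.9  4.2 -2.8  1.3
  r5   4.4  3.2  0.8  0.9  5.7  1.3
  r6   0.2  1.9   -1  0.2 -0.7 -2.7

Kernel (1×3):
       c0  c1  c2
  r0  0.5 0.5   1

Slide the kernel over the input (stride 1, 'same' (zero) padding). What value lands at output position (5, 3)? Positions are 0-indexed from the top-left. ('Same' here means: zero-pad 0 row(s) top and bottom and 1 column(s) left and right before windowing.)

6.55

The receptive field on the zero-padded input at this output position is [0.8 0.9 5.7]. Elementwise product with the kernel and sum: 0.8·0.5 + 0.9·0.5 + 5.7·1.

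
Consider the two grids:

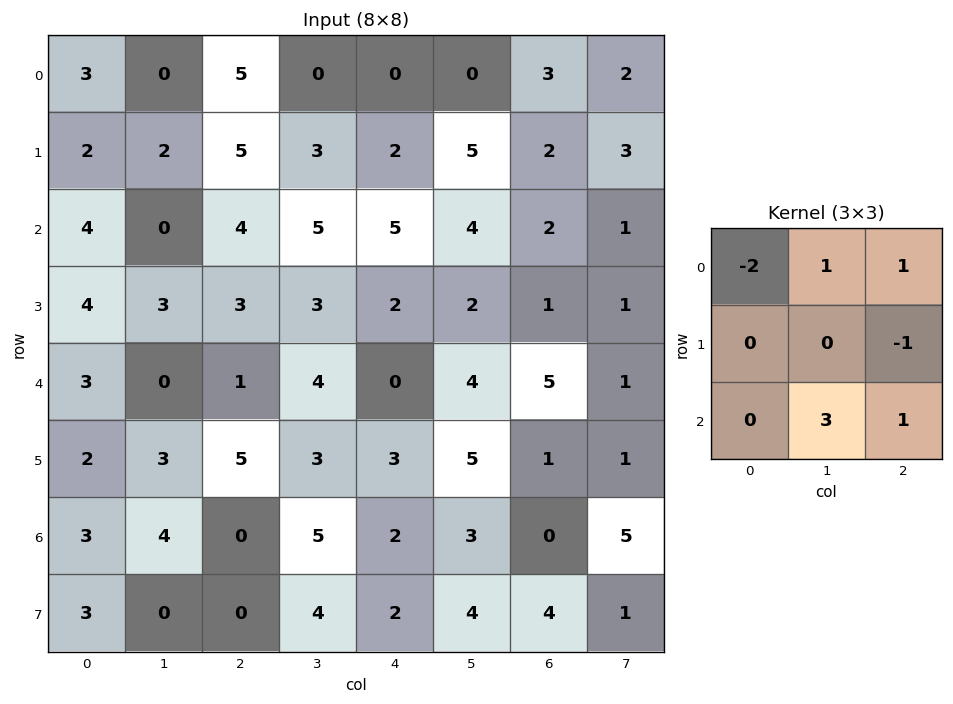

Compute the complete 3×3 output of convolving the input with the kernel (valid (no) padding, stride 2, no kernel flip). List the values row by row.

-2 8 15
-6 12 12
2 16 17

Output[0,0]: The receptive field on the input at this output position is [3 0 5 / 2 2 5 / 4 0 4]. Elementwise product with the kernel and sum: 3·-2 + 0·1 + 5·1 + 5·-1 + 0·3 + 4·1.
Output[0,1]: The receptive field on the input at this output position is [5 0 0 / 5 3 2 / 4 5 5]. Elementwise product with the kernel and sum: 5·-2 + 0·1 + 0·1 + 2·-1 + 5·3 + 5·1.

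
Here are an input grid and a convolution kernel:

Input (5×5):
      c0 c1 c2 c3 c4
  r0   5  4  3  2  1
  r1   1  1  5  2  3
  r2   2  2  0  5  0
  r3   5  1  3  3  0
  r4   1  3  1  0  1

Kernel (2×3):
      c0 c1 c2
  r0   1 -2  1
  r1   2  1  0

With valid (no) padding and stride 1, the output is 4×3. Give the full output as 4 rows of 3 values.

Output[0,0]: The receptive field on the input at this output position is [5 4 3 / 1 1 5]. Elementwise product with the kernel and sum: 5·1 + 4·-2 + 3·1 + 1·2 + 1·1.
Output[0,1]: The receptive field on the input at this output position is [4 3 2 / 1 5 2]. Elementwise product with the kernel and sum: 4·1 + 3·-2 + 2·1 + 1·2 + 5·1.

3 7 12
10 -3 9
9 12 -1
11 5 -1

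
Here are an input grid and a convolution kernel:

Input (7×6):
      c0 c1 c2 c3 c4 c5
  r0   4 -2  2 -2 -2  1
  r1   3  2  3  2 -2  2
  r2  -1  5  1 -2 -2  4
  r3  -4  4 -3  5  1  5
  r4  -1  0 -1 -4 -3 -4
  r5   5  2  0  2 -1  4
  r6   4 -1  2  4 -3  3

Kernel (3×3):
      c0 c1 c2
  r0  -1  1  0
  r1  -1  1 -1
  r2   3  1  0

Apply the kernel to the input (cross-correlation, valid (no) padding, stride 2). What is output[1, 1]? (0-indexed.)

-3

The receptive field on the input at this output position is [1 -2 -2 / -3 5 1 / -1 -4 -3]. Elementwise product with the kernel and sum: 1·-1 + -2·1 + -3·-1 + 5·1 + 1·-1 + -1·3 + -4·1.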